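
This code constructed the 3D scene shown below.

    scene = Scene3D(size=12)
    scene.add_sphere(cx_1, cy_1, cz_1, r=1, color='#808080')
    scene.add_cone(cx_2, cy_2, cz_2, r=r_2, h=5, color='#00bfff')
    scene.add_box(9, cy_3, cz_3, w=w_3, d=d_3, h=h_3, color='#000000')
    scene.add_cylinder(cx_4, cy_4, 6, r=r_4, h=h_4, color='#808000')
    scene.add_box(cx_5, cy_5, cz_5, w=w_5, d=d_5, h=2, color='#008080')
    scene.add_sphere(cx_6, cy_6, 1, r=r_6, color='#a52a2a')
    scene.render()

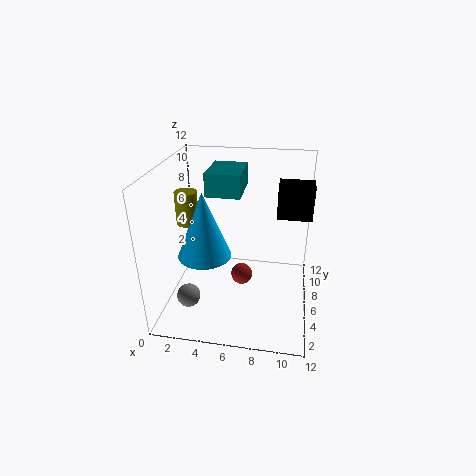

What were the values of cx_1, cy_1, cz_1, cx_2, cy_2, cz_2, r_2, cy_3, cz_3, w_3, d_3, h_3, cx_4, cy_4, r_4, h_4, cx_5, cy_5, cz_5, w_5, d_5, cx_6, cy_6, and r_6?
cx_1 = 2
cy_1 = 4
cz_1 = 1
cx_2 = 4
cy_2 = 3
cz_2 = 6
r_2 = 2
cy_3 = 8
cz_3 = 7
w_3 = 3
d_3 = 2
h_3 = 3
cx_4 = 1
cy_4 = 8
r_4 = 1
h_4 = 3
cx_5 = 3
cy_5 = 7
cz_5 = 9
w_5 = 3
d_5 = 4
cx_6 = 6
cy_6 = 8
r_6 = 1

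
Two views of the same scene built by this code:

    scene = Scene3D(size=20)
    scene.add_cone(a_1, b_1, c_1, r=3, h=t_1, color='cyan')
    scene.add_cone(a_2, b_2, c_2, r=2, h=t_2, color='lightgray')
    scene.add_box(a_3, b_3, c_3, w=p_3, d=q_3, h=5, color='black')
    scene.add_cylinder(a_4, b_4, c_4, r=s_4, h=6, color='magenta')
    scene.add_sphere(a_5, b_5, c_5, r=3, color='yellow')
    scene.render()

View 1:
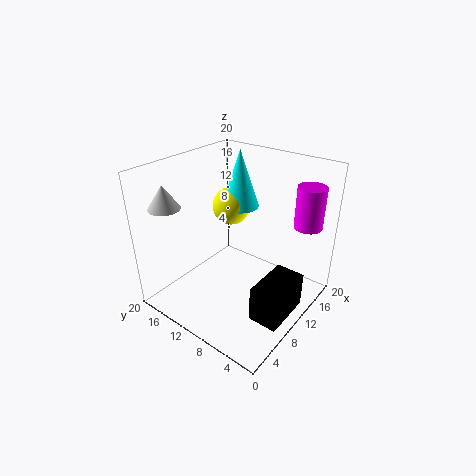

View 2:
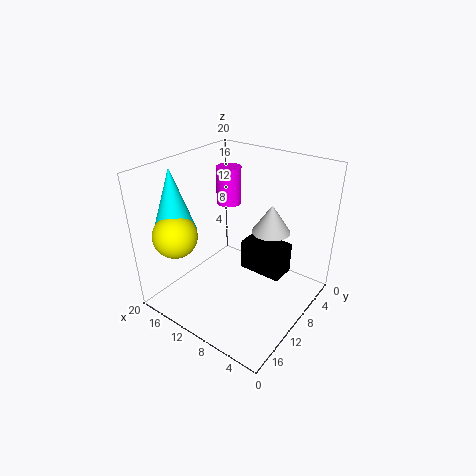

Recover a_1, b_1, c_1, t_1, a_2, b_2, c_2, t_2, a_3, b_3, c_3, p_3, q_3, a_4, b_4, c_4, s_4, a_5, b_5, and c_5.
a_1 = 17; b_1 = 15; c_1 = 11; t_1 = 9; a_2 = 2; b_2 = 15; c_2 = 16; t_2 = 3; a_3 = 6; b_3 = 1; c_3 = 1; p_3 = 7; q_3 = 4; a_4 = 17; b_4 = 3; c_4 = 11; s_4 = 2; a_5 = 16; b_5 = 16; c_5 = 11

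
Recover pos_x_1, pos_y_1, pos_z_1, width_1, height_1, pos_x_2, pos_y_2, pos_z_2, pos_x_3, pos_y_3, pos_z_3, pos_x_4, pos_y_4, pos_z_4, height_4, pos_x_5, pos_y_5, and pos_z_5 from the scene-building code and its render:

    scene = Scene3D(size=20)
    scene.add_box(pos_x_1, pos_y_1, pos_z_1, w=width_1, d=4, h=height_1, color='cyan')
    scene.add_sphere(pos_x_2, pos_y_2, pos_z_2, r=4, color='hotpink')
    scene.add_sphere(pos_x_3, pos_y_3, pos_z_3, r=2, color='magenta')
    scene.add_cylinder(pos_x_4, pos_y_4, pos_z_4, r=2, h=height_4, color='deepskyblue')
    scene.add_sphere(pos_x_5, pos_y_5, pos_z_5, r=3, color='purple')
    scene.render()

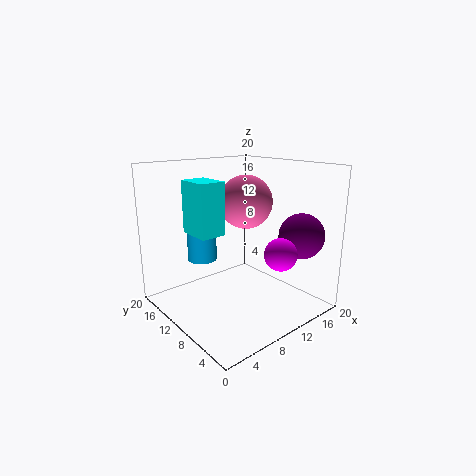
pos_x_1 = 1; pos_y_1 = 5; pos_z_1 = 13; width_1 = 3; height_1 = 6; pos_x_2 = 14; pos_y_2 = 13; pos_z_2 = 14; pos_x_3 = 10; pos_y_3 = 2; pos_z_3 = 10; pos_x_4 = 6; pos_y_4 = 13; pos_z_4 = 7; height_4 = 9; pos_x_5 = 15; pos_y_5 = 3; pos_z_5 = 11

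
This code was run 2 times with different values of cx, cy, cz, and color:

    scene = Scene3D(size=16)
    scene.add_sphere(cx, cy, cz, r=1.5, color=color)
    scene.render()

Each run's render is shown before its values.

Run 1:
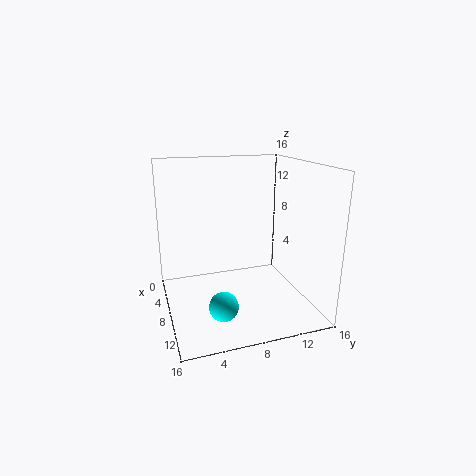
cx = 12.5
cy = 5
cz = 2.5
color = 'cyan'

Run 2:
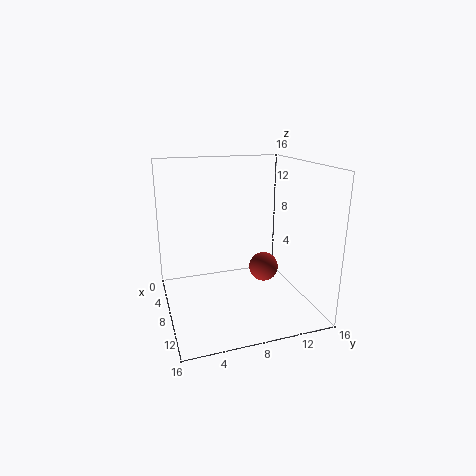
cx = 11.25
cy = 9.75
cz = 5.75
color = 'brown'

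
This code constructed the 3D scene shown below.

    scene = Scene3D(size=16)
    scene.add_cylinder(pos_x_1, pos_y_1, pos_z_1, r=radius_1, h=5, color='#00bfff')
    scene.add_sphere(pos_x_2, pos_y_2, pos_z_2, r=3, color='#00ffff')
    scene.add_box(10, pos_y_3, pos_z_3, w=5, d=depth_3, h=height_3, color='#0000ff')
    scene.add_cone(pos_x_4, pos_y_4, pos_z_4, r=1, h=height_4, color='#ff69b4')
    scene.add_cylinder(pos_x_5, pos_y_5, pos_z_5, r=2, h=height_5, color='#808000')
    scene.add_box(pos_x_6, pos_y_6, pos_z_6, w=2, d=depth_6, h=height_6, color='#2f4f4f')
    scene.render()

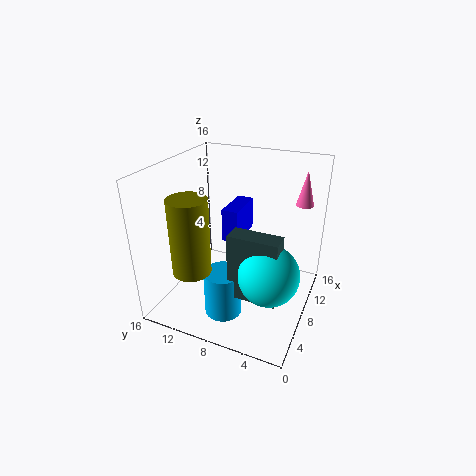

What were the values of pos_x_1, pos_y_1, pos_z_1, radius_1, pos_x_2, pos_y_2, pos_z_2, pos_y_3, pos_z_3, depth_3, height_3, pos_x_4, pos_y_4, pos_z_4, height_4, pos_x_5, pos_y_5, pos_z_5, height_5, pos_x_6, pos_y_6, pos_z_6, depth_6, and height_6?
pos_x_1 = 4, pos_y_1 = 8, pos_z_1 = 1, radius_1 = 2, pos_x_2 = 4, pos_y_2 = 3, pos_z_2 = 7, pos_y_3 = 9, pos_z_3 = 6, depth_3 = 2, height_3 = 4, pos_x_4 = 13, pos_y_4 = 2, pos_z_4 = 11, height_4 = 4, pos_x_5 = 3, pos_y_5 = 11, pos_z_5 = 6, height_5 = 8, pos_x_6 = 3, pos_y_6 = 2, pos_z_6 = 4, depth_6 = 5, height_6 = 7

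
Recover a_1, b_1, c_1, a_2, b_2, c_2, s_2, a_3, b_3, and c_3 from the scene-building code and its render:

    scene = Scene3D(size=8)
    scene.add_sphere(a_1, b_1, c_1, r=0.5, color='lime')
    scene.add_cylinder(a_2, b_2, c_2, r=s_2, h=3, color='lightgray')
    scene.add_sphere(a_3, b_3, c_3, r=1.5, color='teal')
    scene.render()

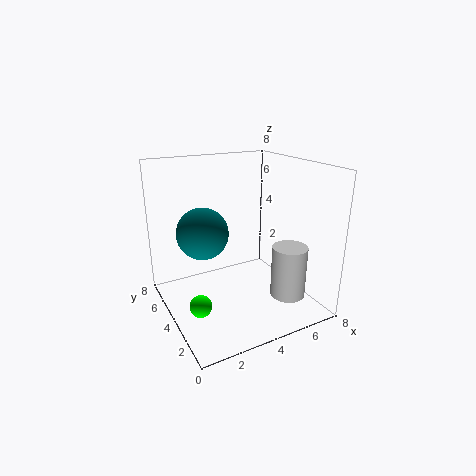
a_1 = 0.5, b_1 = 1, c_1 = 2.5, a_2 = 6.5, b_2 = 2.5, c_2 = 0.5, s_2 = 1, a_3 = 2.5, b_3 = 5.5, c_3 = 4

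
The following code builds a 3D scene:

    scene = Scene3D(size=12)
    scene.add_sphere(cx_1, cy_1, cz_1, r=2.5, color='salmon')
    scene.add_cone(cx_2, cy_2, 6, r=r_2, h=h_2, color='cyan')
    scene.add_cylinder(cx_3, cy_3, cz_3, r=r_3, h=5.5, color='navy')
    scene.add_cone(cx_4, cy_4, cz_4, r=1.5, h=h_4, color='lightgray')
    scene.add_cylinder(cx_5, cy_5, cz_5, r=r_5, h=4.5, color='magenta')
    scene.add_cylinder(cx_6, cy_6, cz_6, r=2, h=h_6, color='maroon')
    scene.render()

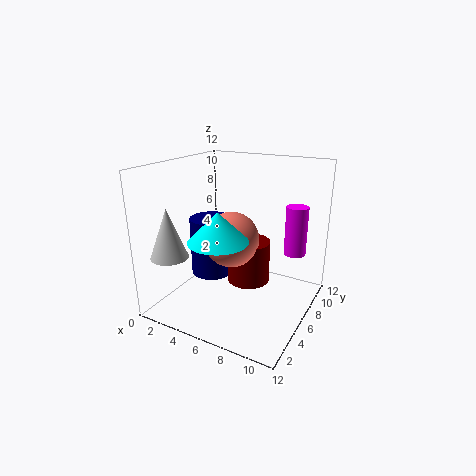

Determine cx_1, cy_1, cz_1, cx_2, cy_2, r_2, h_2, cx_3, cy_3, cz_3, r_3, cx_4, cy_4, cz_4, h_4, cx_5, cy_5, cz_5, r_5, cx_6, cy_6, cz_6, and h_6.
cx_1 = 4.5
cy_1 = 7.5
cz_1 = 5
cx_2 = 5
cy_2 = 4.5
r_2 = 2.5
h_2 = 2.5
cx_3 = 2
cy_3 = 8
cz_3 = 1
r_3 = 2
cx_4 = 2
cy_4 = 2
cz_4 = 5
h_4 = 4
cx_5 = 9.5
cy_5 = 10.5
cz_5 = 3.5
r_5 = 1
cx_6 = 5.5
cy_6 = 9
cz_6 = 0.5
h_6 = 4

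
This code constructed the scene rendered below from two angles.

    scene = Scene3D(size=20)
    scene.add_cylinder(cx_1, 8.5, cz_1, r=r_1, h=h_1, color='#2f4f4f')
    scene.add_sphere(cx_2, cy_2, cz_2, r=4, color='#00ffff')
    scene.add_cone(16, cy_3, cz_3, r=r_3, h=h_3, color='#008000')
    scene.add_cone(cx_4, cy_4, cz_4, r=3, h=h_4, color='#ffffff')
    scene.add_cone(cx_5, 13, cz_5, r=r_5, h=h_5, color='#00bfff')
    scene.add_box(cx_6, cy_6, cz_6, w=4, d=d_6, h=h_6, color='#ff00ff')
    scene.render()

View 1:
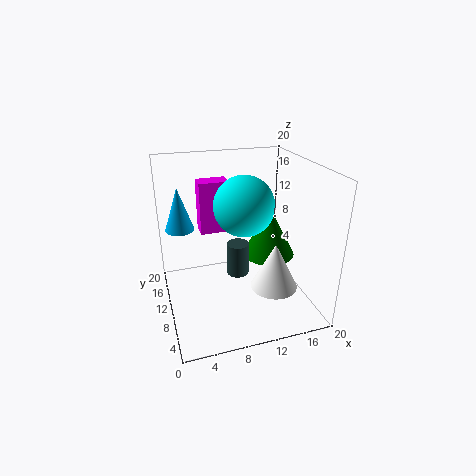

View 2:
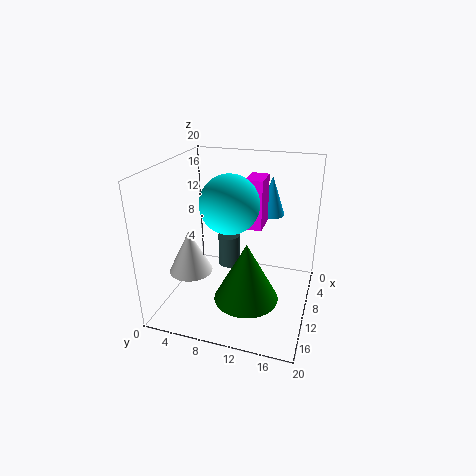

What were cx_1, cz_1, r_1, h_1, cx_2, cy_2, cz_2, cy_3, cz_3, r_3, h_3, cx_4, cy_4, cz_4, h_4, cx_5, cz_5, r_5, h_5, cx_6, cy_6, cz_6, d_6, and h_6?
cx_1 = 9.5
cz_1 = 5.5
r_1 = 1.5
h_1 = 4.5
cx_2 = 10.5
cy_2 = 9
cz_2 = 15
cy_3 = 13
cz_3 = 5
r_3 = 4
h_3 = 7.5
cx_4 = 13
cy_4 = 4
cz_4 = 5.5
h_4 = 6
cx_5 = 2.5
cz_5 = 11
r_5 = 2
h_5 = 6
cx_6 = 5
cy_6 = 10.5
cz_6 = 11
d_6 = 2.5
h_6 = 7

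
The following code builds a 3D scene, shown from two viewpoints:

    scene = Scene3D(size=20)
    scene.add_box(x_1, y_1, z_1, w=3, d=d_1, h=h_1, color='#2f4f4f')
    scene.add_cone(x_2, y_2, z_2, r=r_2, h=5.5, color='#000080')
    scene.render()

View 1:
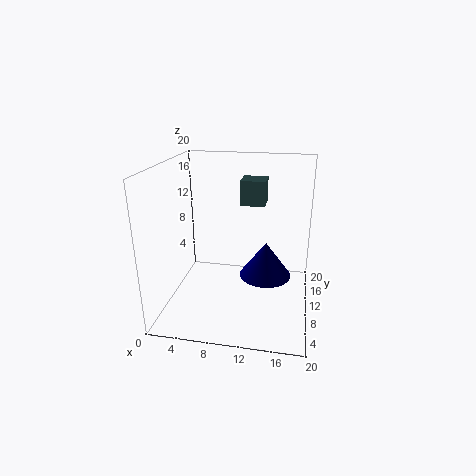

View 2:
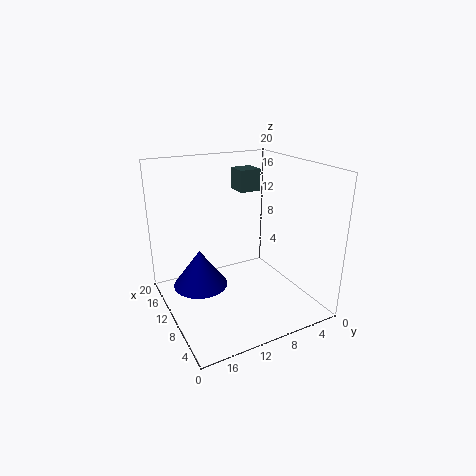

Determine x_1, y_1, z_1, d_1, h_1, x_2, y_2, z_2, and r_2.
x_1 = 11, y_1 = 6, z_1 = 16, d_1 = 3, h_1 = 3, x_2 = 13.5, y_2 = 14.5, z_2 = 2, r_2 = 4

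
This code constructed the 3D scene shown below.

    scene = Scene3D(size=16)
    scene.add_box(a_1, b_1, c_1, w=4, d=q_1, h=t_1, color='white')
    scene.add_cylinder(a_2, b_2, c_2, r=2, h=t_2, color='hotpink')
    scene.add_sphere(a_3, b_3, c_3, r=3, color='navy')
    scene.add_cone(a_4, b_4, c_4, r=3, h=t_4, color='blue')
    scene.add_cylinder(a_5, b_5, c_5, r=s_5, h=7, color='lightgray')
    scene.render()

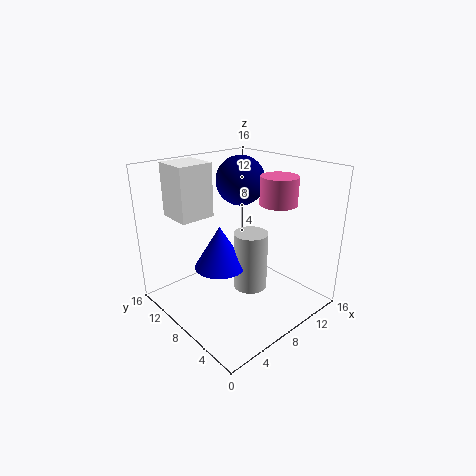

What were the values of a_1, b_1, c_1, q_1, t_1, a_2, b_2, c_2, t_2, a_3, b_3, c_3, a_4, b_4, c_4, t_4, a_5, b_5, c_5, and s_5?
a_1 = 3; b_1 = 11; c_1 = 10; q_1 = 4; t_1 = 6; a_2 = 11; b_2 = 5; c_2 = 12; t_2 = 3; a_3 = 12; b_3 = 12; c_3 = 13; a_4 = 7; b_4 = 10; c_4 = 4; t_4 = 5; a_5 = 10; b_5 = 8; c_5 = 1; s_5 = 2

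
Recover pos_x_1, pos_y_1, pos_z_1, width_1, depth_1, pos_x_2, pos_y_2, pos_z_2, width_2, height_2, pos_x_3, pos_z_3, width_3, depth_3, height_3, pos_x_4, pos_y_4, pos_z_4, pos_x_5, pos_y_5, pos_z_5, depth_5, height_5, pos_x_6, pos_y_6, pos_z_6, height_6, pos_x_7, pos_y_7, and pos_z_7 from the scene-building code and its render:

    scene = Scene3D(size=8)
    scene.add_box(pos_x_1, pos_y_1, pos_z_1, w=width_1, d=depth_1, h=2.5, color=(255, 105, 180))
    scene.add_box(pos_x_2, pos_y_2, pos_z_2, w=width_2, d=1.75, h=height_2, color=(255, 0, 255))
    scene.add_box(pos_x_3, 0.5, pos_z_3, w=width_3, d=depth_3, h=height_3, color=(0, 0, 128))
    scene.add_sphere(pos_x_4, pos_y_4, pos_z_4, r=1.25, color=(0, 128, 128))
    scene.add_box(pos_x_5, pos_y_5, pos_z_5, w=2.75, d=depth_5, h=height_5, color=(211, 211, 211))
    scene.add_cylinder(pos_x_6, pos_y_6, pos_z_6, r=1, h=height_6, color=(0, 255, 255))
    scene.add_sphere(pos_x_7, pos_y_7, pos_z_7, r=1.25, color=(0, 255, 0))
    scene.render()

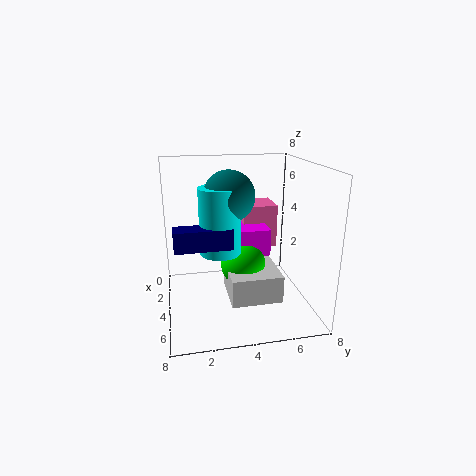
pos_x_1 = 1.25, pos_y_1 = 4.5, pos_z_1 = 3, width_1 = 2, depth_1 = 2, pos_x_2 = 2.25, pos_y_2 = 4, pos_z_2 = 3, width_2 = 2.25, height_2 = 1.5, pos_x_3 = 5.75, pos_z_3 = 4.5, width_3 = 1, depth_3 = 2.75, height_3 = 1, pos_x_4 = 5.5, pos_y_4 = 3.25, pos_z_4 = 6.75, pos_x_5 = 3.5, pos_y_5 = 3.25, pos_z_5 = 1, depth_5 = 2.75, height_5 = 1.5, pos_x_6 = 5.75, pos_y_6 = 2.75, pos_z_6 = 4, height_6 = 3.25, pos_x_7 = 4.25, pos_y_7 = 4.25, pos_z_7 = 2.5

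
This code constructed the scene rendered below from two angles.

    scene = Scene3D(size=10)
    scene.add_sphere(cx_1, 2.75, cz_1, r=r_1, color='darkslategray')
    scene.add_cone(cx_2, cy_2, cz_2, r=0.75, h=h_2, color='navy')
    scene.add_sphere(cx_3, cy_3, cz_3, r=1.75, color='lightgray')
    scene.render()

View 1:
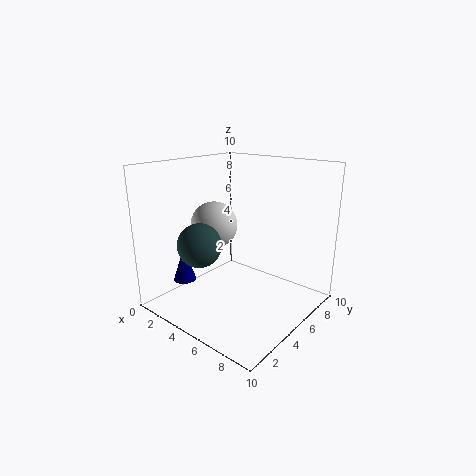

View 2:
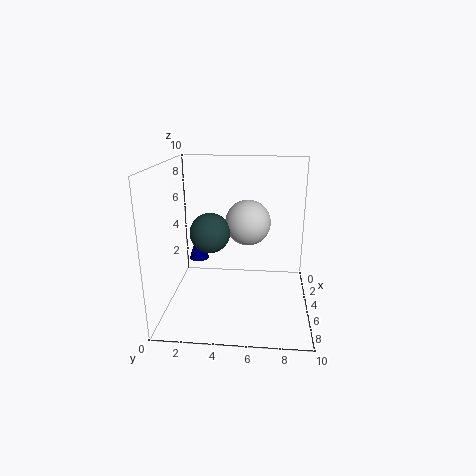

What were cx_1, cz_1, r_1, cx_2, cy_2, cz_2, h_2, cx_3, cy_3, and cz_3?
cx_1 = 3.5
cz_1 = 4.75
r_1 = 1.5
cx_2 = 3
cy_2 = 1.75
cz_2 = 2.5
h_2 = 2.25
cx_3 = 2.25
cy_3 = 5.5
cz_3 = 5.25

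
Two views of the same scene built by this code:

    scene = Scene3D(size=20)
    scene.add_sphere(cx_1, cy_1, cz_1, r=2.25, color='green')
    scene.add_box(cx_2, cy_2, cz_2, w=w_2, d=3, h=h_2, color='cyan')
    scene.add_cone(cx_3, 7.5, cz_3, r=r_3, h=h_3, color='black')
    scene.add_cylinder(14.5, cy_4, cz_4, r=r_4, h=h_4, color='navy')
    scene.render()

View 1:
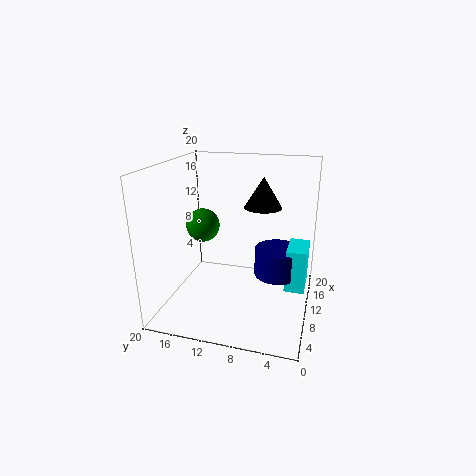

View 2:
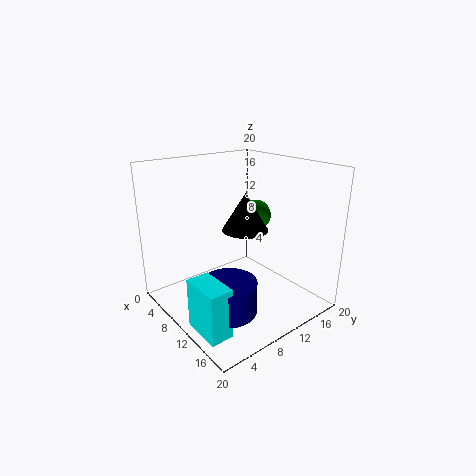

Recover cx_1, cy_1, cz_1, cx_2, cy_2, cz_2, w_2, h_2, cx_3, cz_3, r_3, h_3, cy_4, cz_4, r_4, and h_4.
cx_1 = 8.5, cy_1 = 14.5, cz_1 = 12, cx_2 = 12, cy_2 = 0.5, cz_2 = 1.25, w_2 = 5.25, h_2 = 6.5, cx_3 = 14.5, cz_3 = 13.25, r_3 = 2.75, h_3 = 4.5, cy_4 = 5, cz_4 = 2.75, r_4 = 3.5, h_4 = 4.25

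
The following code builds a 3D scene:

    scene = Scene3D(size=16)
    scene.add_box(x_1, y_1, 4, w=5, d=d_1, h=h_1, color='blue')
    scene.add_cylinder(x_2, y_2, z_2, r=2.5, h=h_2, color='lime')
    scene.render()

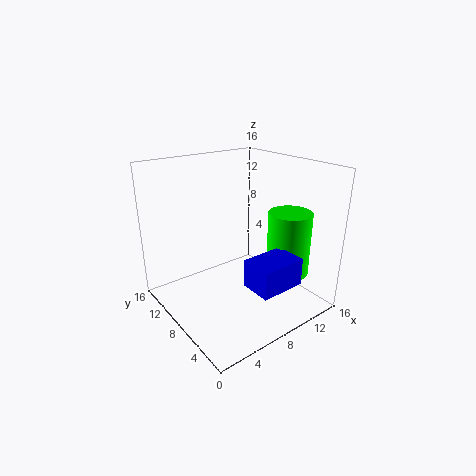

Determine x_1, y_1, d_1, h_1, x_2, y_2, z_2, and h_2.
x_1 = 6.5, y_1 = 1.5, d_1 = 3.5, h_1 = 3, x_2 = 13.5, y_2 = 5.5, z_2 = 3, h_2 = 7.5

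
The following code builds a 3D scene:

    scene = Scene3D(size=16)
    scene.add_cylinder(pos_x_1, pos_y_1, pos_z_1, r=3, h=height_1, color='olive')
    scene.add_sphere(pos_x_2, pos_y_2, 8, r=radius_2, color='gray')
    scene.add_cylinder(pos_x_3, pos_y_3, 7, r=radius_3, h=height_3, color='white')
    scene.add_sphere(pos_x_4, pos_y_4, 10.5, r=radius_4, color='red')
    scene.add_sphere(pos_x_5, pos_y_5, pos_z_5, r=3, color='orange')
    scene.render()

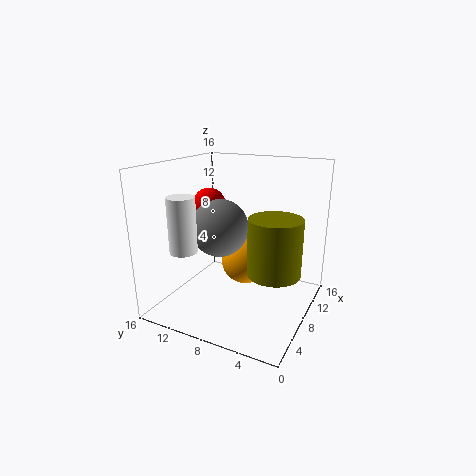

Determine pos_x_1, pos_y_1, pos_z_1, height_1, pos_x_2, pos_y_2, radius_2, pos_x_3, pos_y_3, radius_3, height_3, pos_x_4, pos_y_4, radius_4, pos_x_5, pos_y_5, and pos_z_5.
pos_x_1 = 9; pos_y_1 = 4; pos_z_1 = 4; height_1 = 6.5; pos_x_2 = 10; pos_y_2 = 11.5; radius_2 = 3.5; pos_x_3 = 4; pos_y_3 = 12.5; radius_3 = 1.5; height_3 = 6; pos_x_4 = 11; pos_y_4 = 13.5; radius_4 = 2; pos_x_5 = 12; pos_y_5 = 9; pos_z_5 = 3.5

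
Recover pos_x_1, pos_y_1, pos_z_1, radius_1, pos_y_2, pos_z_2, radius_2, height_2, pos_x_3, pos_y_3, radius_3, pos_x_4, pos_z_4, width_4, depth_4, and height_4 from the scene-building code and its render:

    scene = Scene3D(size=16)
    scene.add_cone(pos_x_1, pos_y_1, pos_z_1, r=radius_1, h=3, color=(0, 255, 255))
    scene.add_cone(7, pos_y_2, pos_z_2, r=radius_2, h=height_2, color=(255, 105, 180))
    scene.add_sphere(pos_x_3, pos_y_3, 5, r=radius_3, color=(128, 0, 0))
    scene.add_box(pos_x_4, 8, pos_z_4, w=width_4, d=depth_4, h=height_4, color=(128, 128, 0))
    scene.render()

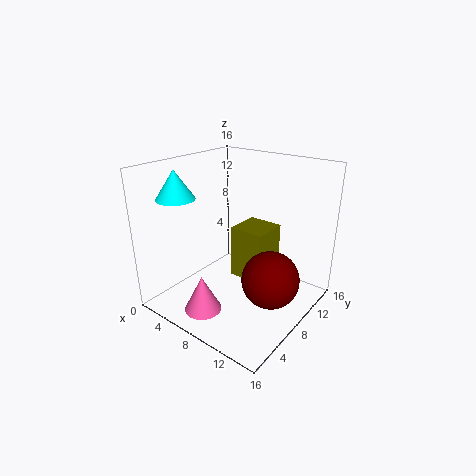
pos_x_1 = 4, pos_y_1 = 3, pos_z_1 = 13, radius_1 = 2, pos_y_2 = 3, pos_z_2 = 1, radius_2 = 2, height_2 = 4, pos_x_3 = 13, pos_y_3 = 7, radius_3 = 3, pos_x_4 = 7, pos_z_4 = 3, width_4 = 4, depth_4 = 4, height_4 = 6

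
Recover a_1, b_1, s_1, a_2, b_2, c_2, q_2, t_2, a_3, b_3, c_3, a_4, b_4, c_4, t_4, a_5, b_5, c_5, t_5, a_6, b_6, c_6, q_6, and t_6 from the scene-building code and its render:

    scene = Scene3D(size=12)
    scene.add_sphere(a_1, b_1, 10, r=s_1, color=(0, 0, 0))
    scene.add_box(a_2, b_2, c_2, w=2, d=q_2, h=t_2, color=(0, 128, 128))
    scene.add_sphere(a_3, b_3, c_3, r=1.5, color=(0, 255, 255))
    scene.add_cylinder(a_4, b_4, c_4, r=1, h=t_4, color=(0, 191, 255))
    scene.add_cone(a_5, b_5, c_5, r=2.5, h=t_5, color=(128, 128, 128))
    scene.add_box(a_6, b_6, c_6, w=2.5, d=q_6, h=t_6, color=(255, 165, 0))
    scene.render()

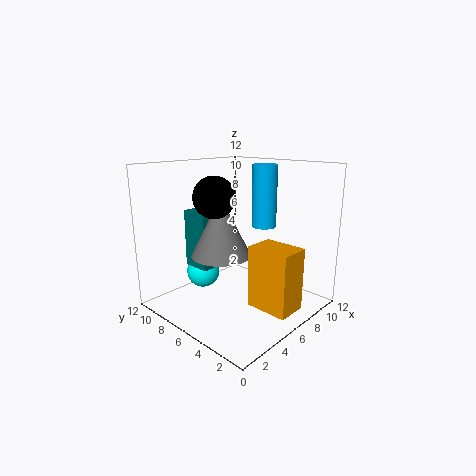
a_1 = 2.5
b_1 = 5
s_1 = 1.5
a_2 = 4
b_2 = 8
c_2 = 3
q_2 = 2.5
t_2 = 5
a_3 = 5.5
b_3 = 10
c_3 = 2
a_4 = 7.5
b_4 = 4.5
c_4 = 7
t_4 = 5
a_5 = 5
b_5 = 7
c_5 = 4.5
t_5 = 5
a_6 = 5
b_6 = 0.5
c_6 = 1
q_6 = 3.5
t_6 = 5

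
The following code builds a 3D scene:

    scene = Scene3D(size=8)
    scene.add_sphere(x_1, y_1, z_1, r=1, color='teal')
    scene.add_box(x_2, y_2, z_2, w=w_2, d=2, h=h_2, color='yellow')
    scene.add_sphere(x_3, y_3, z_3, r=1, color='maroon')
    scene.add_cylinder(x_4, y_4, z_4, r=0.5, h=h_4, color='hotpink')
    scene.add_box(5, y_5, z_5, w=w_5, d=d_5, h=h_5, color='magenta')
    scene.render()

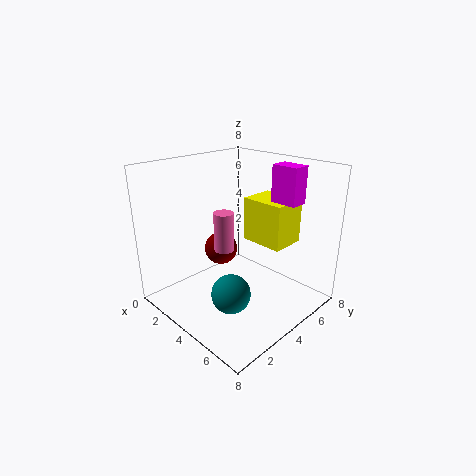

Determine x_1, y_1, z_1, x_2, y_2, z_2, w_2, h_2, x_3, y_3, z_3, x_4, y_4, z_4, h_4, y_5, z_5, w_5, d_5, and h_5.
x_1 = 5.5, y_1 = 2, z_1 = 2, x_2 = 3.5, y_2 = 5, z_2 = 3.5, w_2 = 2.5, h_2 = 2.5, x_3 = 2, y_3 = 4.5, z_3 = 2.5, x_4 = 4.5, y_4 = 2.5, z_4 = 4, h_4 = 2, y_5 = 5.5, z_5 = 6, w_5 = 1.5, d_5 = 1, h_5 = 2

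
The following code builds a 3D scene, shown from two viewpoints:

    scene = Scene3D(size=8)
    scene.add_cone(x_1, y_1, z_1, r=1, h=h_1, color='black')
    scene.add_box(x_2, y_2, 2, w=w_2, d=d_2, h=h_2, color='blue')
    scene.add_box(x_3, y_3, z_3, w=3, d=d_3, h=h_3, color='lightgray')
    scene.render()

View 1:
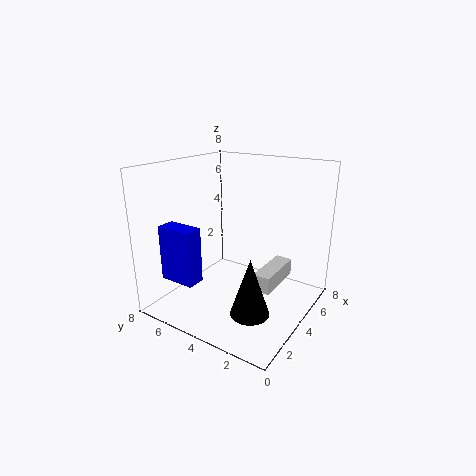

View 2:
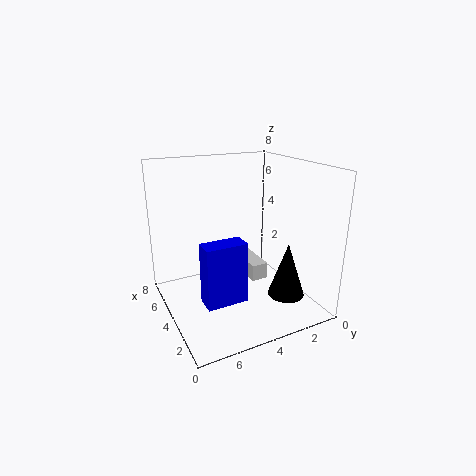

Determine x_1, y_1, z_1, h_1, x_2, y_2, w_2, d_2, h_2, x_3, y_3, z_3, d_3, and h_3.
x_1 = 2; y_1 = 2; z_1 = 1; h_1 = 3; x_2 = 1; y_2 = 5; w_2 = 1; d_2 = 2; h_2 = 3; x_3 = 4; y_3 = 2; z_3 = 1; d_3 = 1; h_3 = 1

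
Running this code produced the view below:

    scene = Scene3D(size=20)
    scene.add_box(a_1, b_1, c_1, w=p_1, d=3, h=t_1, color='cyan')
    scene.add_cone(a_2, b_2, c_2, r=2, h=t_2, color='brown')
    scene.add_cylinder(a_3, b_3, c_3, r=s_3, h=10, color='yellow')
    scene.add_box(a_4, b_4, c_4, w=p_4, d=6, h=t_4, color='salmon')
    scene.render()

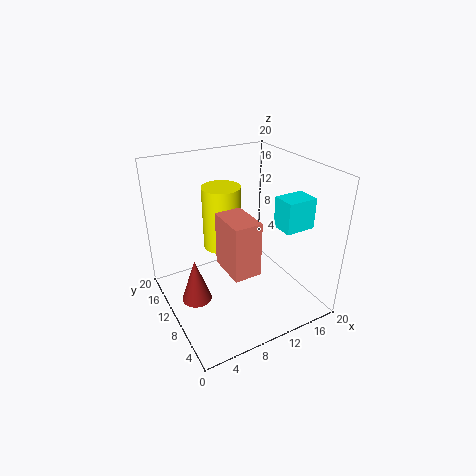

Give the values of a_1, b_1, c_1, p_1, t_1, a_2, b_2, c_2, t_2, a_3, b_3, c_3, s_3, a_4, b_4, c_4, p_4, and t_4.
a_1 = 13; b_1 = 3; c_1 = 13; p_1 = 4; t_1 = 4; a_2 = 3; b_2 = 9; c_2 = 3; t_2 = 6; a_3 = 11; b_3 = 17; c_3 = 5; s_3 = 3; a_4 = 8; b_4 = 7; c_4 = 5; p_4 = 4; t_4 = 8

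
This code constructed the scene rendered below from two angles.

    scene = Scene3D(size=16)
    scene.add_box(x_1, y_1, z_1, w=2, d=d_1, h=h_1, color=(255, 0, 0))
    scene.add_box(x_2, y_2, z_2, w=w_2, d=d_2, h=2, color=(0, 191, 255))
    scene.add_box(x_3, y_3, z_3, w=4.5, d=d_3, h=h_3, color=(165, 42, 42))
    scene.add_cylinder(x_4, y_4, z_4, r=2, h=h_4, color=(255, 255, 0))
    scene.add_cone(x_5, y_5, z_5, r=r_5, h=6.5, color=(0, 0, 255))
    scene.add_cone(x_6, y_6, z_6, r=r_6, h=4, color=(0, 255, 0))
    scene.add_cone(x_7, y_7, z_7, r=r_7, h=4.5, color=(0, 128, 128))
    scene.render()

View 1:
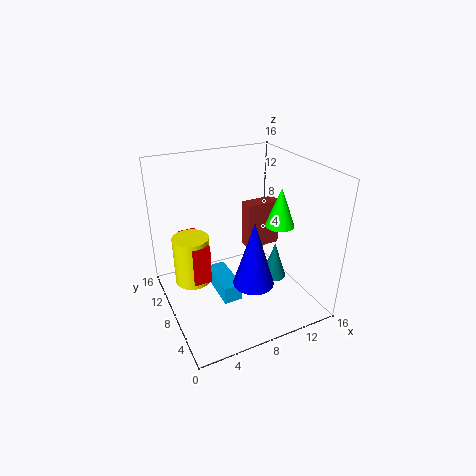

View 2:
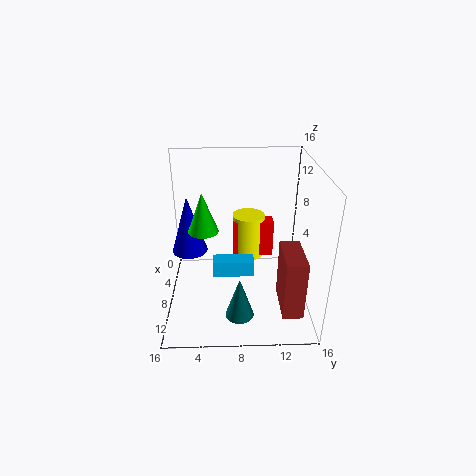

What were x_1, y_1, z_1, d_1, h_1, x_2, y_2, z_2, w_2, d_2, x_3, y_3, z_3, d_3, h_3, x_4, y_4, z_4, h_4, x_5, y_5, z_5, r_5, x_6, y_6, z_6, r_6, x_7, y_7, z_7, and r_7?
x_1 = 2.5, y_1 = 7.5, z_1 = 3.5, d_1 = 5, h_1 = 4.5, x_2 = 5, y_2 = 5, z_2 = 2, w_2 = 2, d_2 = 5, x_3 = 11.5, y_3 = 12, z_3 = 3.5, d_3 = 2, h_3 = 6, x_4 = 3, y_4 = 9.5, z_4 = 3, h_4 = 5.5, x_5 = 7, y_5 = 2.5, z_5 = 6, r_5 = 2, x_6 = 11, y_6 = 4.5, z_6 = 10.5, r_6 = 1.5, x_7 = 13, y_7 = 8, z_7 = 1.5, r_7 = 1.5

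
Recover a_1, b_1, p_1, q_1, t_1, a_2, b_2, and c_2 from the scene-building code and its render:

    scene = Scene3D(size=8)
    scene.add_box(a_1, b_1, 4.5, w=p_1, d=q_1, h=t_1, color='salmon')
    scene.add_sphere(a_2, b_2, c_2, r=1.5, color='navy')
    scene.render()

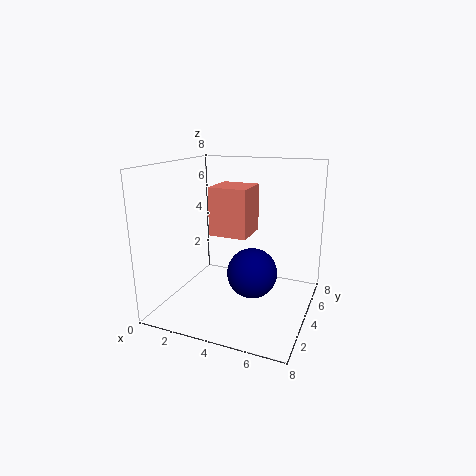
a_1 = 3, b_1 = 2.5, p_1 = 2, q_1 = 2, t_1 = 2.5, a_2 = 4.5, b_2 = 5, c_2 = 1.5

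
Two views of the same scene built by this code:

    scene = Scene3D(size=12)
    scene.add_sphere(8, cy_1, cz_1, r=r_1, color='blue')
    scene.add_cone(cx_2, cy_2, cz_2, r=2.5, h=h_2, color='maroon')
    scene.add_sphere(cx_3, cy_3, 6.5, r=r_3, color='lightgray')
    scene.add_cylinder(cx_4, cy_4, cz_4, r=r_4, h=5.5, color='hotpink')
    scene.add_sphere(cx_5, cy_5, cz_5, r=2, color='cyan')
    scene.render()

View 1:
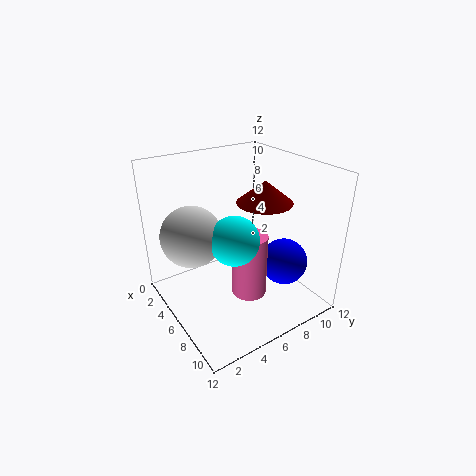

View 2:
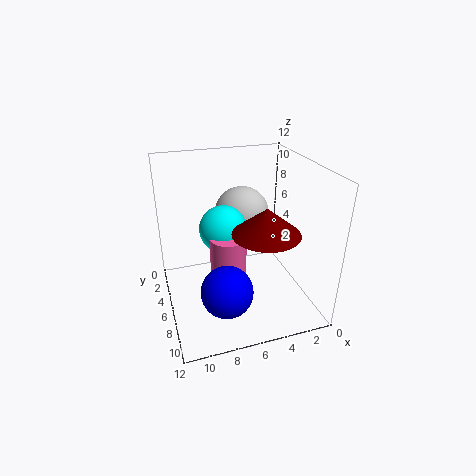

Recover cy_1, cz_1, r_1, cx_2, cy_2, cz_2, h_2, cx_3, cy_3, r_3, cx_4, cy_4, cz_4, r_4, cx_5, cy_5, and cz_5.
cy_1 = 9.5
cz_1 = 3.5
r_1 = 2
cx_2 = 5
cy_2 = 9.5
cz_2 = 8
h_2 = 2
cx_3 = 4.5
cy_3 = 2.5
r_3 = 2.5
cx_4 = 7
cy_4 = 6.5
cz_4 = 1
r_4 = 1.5
cx_5 = 7
cy_5 = 5
cz_5 = 6.5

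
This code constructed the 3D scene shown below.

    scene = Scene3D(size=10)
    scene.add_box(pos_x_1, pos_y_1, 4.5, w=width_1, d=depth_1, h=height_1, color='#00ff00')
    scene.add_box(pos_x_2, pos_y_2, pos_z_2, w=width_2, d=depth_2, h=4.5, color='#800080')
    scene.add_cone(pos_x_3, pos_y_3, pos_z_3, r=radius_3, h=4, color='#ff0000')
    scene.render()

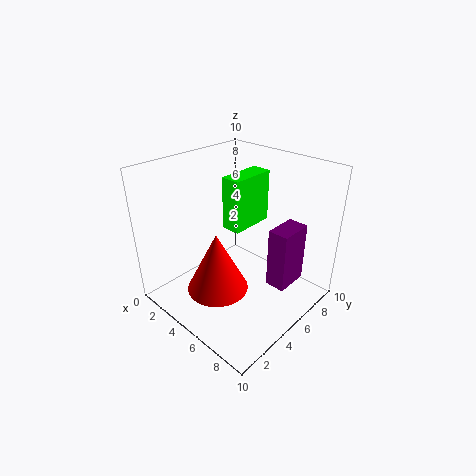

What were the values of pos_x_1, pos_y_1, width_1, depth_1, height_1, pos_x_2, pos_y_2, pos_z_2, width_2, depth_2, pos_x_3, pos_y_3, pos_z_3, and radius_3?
pos_x_1 = 2.5
pos_y_1 = 6
width_1 = 1.5
depth_1 = 3.5
height_1 = 4
pos_x_2 = 6.5
pos_y_2 = 6.5
pos_z_2 = 1
width_2 = 1.5
depth_2 = 2.5
pos_x_3 = 5.5
pos_y_3 = 2.5
pos_z_3 = 2.5
radius_3 = 2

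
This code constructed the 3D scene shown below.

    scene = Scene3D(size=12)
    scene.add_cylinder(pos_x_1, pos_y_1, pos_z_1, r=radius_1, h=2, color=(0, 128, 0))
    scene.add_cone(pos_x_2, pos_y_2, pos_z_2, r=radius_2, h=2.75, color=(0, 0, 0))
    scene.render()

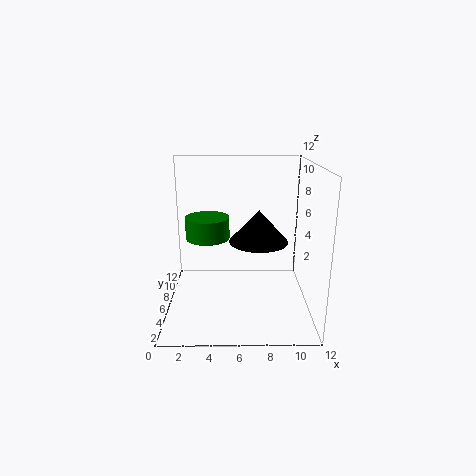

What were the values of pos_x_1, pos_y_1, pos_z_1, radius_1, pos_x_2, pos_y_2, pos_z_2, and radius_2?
pos_x_1 = 3.25, pos_y_1 = 8.75, pos_z_1 = 5, radius_1 = 2, pos_x_2 = 7.75, pos_y_2 = 6.5, pos_z_2 = 5.5, radius_2 = 2.5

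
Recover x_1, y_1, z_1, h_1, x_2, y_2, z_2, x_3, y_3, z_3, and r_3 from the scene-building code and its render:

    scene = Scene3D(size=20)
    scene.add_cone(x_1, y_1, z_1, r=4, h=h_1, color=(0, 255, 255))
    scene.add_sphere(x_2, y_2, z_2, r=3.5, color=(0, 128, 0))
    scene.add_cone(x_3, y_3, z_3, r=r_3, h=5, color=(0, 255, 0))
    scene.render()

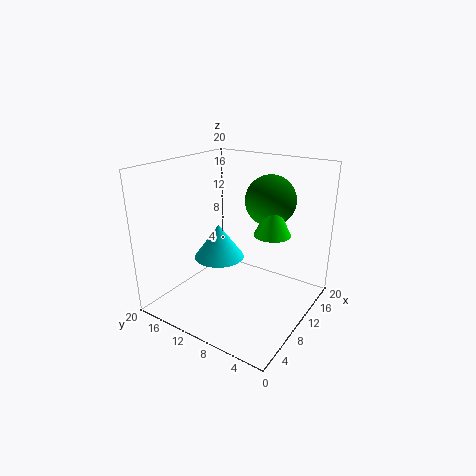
x_1 = 13.5, y_1 = 16, z_1 = 4, h_1 = 5.5, x_2 = 13.5, y_2 = 7, z_2 = 15, x_3 = 11.5, y_3 = 5.5, z_3 = 11, r_3 = 2.5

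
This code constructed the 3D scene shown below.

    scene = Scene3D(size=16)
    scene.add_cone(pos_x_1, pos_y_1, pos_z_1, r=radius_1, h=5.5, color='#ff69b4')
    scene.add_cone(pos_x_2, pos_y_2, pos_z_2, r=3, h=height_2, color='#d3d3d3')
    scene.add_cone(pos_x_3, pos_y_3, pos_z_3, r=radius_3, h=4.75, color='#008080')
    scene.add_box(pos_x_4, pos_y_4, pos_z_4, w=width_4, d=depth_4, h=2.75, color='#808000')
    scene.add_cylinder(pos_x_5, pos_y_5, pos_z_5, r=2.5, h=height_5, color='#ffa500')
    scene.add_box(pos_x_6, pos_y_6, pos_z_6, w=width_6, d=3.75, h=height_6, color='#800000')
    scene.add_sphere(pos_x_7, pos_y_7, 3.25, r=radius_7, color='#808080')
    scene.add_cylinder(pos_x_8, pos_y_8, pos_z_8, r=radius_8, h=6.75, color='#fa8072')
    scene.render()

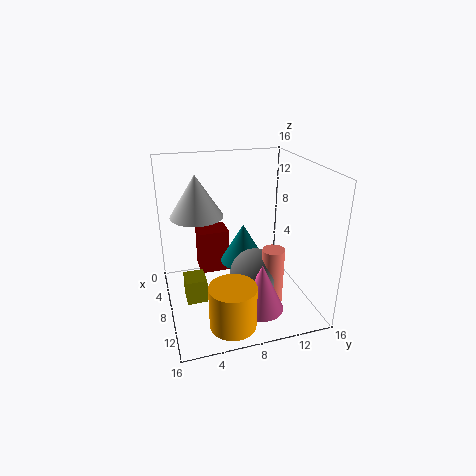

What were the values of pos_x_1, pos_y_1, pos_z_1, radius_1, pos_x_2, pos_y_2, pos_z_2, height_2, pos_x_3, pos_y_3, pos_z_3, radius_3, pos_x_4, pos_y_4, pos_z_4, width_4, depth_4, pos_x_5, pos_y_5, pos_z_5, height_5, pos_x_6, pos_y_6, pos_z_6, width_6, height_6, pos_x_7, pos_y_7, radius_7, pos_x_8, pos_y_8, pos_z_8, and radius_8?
pos_x_1 = 11.25; pos_y_1 = 9.75; pos_z_1 = 0.5; radius_1 = 2.5; pos_x_2 = 5.25; pos_y_2 = 4; pos_z_2 = 10; height_2 = 4.75; pos_x_3 = 5.25; pos_y_3 = 9.5; pos_z_3 = 3.5; radius_3 = 2.75; pos_x_4 = 7.25; pos_y_4 = 1.75; pos_z_4 = 1.5; width_4 = 2.5; depth_4 = 2.25; pos_x_5 = 12.75; pos_y_5 = 6; pos_z_5 = 0.25; height_5 = 4.75; pos_x_6 = 0.25; pos_y_6 = 4.5; pos_z_6 = 1.25; width_6 = 3.25; height_6 = 5.5; pos_x_7 = 8.5; pos_y_7 = 10; radius_7 = 3; pos_x_8 = 10; pos_y_8 = 11.5; pos_z_8 = 0.25; radius_8 = 1.25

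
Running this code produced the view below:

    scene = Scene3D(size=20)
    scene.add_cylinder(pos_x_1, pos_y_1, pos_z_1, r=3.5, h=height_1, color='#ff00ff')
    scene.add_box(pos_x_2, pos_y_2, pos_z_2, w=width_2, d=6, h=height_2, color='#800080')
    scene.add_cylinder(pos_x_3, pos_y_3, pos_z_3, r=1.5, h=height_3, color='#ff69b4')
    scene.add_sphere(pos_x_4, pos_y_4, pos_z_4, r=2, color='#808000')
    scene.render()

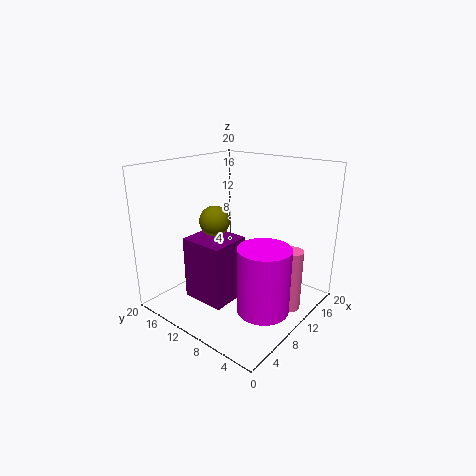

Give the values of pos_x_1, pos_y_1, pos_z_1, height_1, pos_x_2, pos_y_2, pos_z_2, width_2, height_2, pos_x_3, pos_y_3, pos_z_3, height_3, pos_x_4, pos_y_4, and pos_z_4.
pos_x_1 = 8.5
pos_y_1 = 4.5
pos_z_1 = 1.5
height_1 = 9
pos_x_2 = 3.5
pos_y_2 = 8
pos_z_2 = 2.5
width_2 = 5.5
height_2 = 8.5
pos_x_3 = 12
pos_y_3 = 2.5
pos_z_3 = 1
height_3 = 8.5
pos_x_4 = 7
pos_y_4 = 11.5
pos_z_4 = 13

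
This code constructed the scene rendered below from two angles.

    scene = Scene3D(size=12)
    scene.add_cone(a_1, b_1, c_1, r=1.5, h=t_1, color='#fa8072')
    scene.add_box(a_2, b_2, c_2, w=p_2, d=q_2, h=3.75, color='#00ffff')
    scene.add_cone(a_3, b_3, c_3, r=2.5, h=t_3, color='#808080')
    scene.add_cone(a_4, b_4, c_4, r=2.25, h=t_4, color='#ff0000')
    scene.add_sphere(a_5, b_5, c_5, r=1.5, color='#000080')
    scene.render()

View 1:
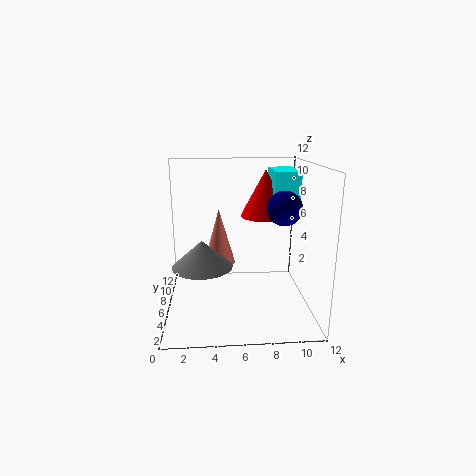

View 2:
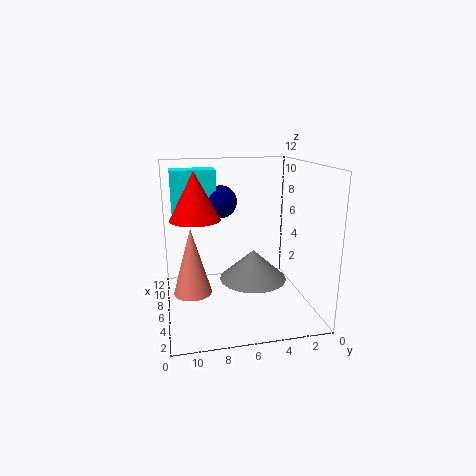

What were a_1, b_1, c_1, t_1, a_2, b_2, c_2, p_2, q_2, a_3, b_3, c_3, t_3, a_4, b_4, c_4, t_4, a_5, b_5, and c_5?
a_1 = 4.5, b_1 = 10, c_1 = 2.25, t_1 = 5.25, a_2 = 9.25, b_2 = 7.25, c_2 = 7.5, p_2 = 2.25, q_2 = 4, a_3 = 3, b_3 = 5.5, c_3 = 3.75, t_3 = 2.25, a_4 = 8.75, b_4 = 9.25, c_4 = 7, t_4 = 4.25, a_5 = 10, b_5 = 6.75, c_5 = 8.25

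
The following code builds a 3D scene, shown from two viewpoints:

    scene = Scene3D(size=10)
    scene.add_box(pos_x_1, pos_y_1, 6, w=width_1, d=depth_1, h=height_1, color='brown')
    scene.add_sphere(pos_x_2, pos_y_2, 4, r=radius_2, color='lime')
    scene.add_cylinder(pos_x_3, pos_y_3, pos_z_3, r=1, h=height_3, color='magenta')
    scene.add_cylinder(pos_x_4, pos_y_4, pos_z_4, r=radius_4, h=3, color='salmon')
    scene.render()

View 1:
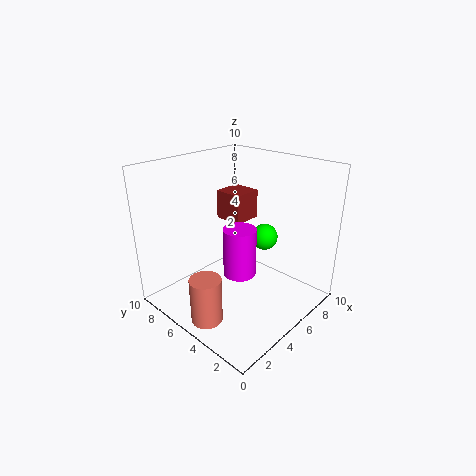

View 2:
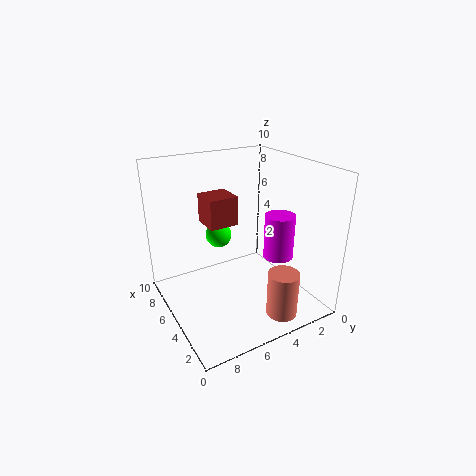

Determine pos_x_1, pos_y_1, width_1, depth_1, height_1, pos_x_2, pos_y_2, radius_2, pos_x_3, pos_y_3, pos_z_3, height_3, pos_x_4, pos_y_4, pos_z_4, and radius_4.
pos_x_1 = 5; pos_y_1 = 5; width_1 = 2; depth_1 = 2; height_1 = 2; pos_x_2 = 8; pos_y_2 = 5; radius_2 = 1; pos_x_3 = 3; pos_y_3 = 3; pos_z_3 = 4; height_3 = 3; pos_x_4 = 1; pos_y_4 = 4; pos_z_4 = 1; radius_4 = 1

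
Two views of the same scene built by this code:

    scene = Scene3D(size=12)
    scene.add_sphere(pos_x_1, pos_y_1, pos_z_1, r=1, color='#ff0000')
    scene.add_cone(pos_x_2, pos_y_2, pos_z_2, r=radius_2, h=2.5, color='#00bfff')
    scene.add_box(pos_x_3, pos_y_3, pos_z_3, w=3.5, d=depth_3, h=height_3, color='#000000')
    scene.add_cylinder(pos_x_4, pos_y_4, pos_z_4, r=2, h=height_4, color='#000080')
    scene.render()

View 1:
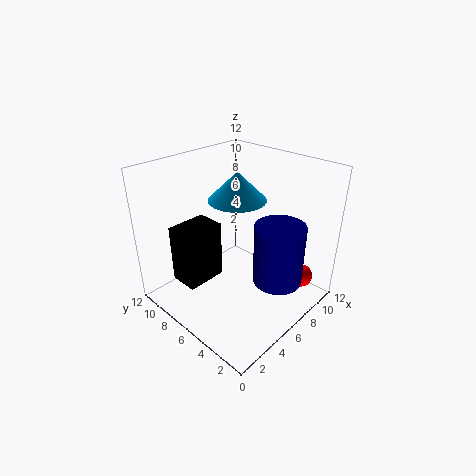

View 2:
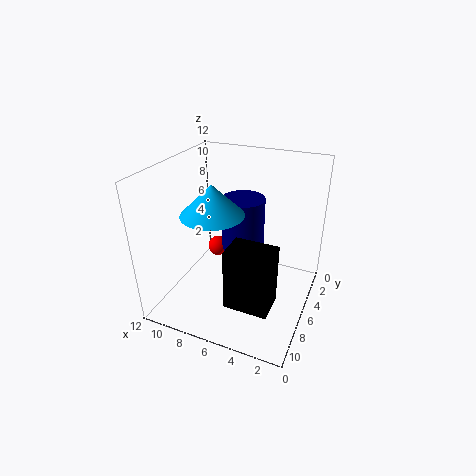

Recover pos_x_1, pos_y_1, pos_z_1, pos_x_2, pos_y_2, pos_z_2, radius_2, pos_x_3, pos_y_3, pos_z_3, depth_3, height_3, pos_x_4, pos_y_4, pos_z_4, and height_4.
pos_x_1 = 10; pos_y_1 = 2; pos_z_1 = 2; pos_x_2 = 7.5; pos_y_2 = 7.5; pos_z_2 = 8.5; radius_2 = 2.5; pos_x_3 = 2; pos_y_3 = 7.5; pos_z_3 = 2; depth_3 = 2.5; height_3 = 5; pos_x_4 = 7; pos_y_4 = 2.5; pos_z_4 = 3; height_4 = 5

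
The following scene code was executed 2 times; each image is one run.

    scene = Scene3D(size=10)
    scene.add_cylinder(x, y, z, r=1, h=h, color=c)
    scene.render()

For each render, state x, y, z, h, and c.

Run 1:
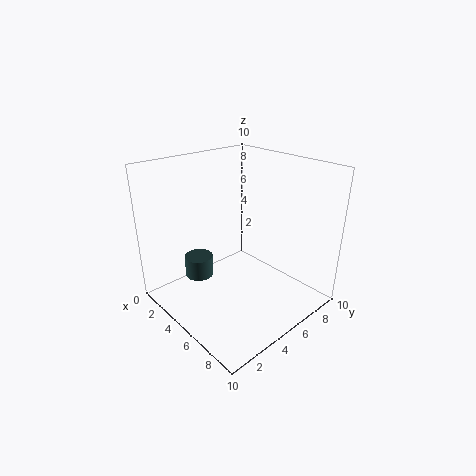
x = 3, y = 3, z = 2, h = 1.5, c = 'darkslategray'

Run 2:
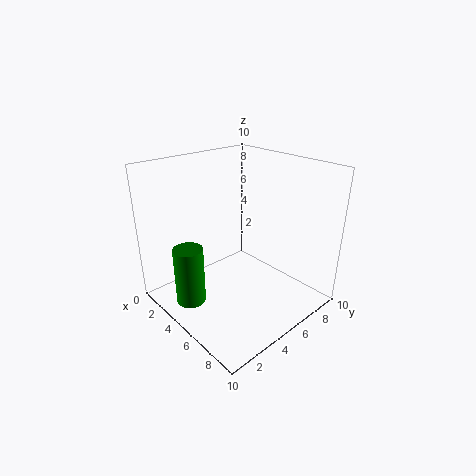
x = 4, y = 1.5, z = 1, h = 4, c = 'green'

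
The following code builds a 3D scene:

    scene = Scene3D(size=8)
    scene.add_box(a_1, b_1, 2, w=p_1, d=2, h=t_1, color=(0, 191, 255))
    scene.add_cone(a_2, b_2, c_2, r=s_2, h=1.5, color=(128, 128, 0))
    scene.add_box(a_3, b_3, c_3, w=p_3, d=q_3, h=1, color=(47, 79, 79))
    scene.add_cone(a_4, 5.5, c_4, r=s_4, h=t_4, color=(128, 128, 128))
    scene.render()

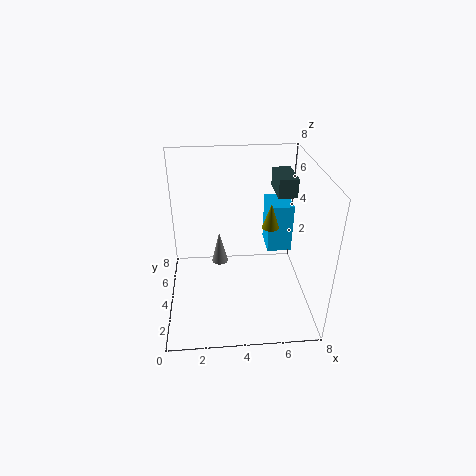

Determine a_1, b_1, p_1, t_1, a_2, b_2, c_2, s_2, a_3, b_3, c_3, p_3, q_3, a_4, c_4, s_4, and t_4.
a_1 = 6; b_1 = 5.5; p_1 = 1.5; t_1 = 3; a_2 = 6; b_2 = 5; c_2 = 4; s_2 = 0.5; a_3 = 6; b_3 = 3.5; c_3 = 6.5; p_3 = 1; q_3 = 2; a_4 = 3; c_4 = 1.5; s_4 = 0.5; t_4 = 2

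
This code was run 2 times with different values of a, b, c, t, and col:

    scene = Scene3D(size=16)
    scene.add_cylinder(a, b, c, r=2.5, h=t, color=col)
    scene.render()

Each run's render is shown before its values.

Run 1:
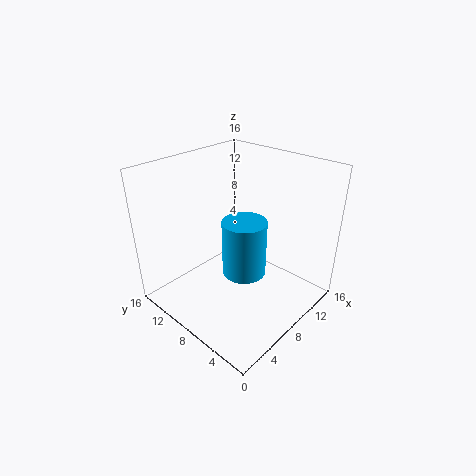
a = 8.5, b = 7.5, c = 3.5, t = 6.5, col = 'deepskyblue'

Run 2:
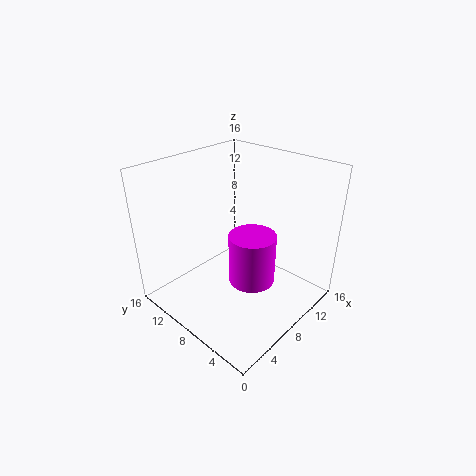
a = 7.5, b = 5.5, c = 4, t = 5.5, col = 'magenta'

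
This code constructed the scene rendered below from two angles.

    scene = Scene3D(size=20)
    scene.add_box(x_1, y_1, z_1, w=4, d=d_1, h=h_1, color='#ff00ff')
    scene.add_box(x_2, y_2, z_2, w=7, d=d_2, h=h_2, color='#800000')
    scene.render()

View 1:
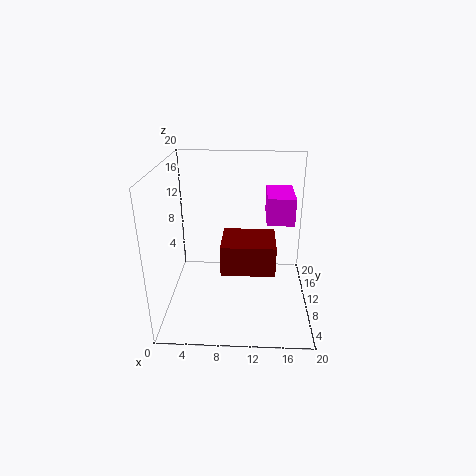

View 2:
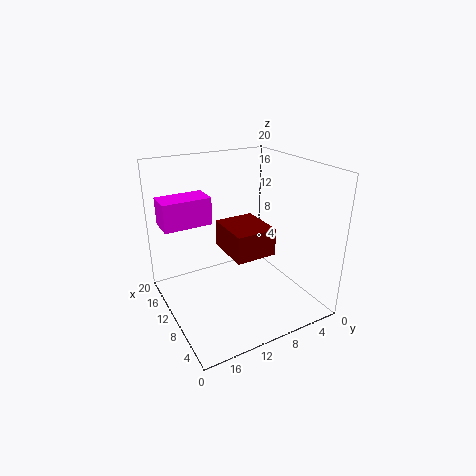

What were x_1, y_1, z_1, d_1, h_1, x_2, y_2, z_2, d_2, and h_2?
x_1 = 14
y_1 = 12
z_1 = 11
d_1 = 7
h_1 = 4
x_2 = 8
y_2 = 5
z_2 = 7
d_2 = 6
h_2 = 4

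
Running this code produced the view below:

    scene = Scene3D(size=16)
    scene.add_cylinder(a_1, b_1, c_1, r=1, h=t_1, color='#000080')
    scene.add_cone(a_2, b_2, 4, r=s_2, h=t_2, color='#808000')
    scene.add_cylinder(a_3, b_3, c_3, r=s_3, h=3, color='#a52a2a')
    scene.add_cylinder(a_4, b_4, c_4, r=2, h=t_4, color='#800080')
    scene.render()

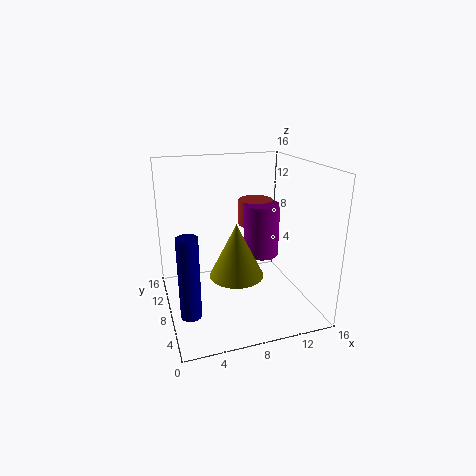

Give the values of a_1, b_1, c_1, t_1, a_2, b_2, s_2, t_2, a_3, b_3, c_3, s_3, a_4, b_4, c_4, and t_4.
a_1 = 1.5, b_1 = 2.5, c_1 = 3, t_1 = 8, a_2 = 7.5, b_2 = 7, s_2 = 3, t_2 = 6, a_3 = 11, b_3 = 10.5, c_3 = 8.5, s_3 = 2, a_4 = 11, b_4 = 8.5, c_4 = 5.5, t_4 = 6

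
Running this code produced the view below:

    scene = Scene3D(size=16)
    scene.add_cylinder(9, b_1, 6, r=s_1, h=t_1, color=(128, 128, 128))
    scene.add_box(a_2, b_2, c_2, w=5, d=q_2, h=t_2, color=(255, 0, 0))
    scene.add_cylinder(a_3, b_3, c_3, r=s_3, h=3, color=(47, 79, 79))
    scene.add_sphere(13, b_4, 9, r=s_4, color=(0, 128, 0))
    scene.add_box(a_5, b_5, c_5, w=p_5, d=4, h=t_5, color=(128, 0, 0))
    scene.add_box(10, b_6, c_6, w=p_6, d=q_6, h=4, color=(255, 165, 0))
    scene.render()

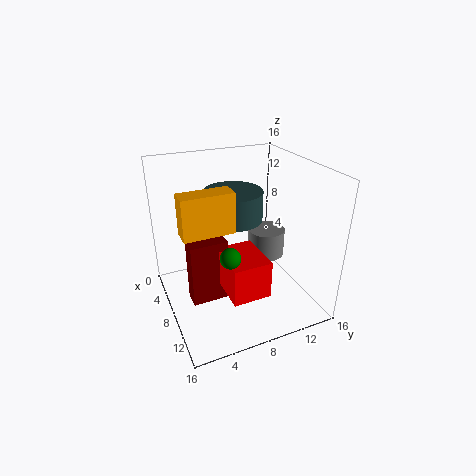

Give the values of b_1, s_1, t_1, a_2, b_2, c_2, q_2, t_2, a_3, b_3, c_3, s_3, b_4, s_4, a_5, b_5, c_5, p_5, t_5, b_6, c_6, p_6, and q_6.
b_1 = 11, s_1 = 2, t_1 = 3, a_2 = 9, b_2 = 5, c_2 = 4, q_2 = 4, t_2 = 4, a_3 = 9, b_3 = 7, c_3 = 11, s_3 = 3, b_4 = 5, s_4 = 1, a_5 = 8, b_5 = 2, c_5 = 2, p_5 = 2, t_5 = 7, b_6 = 1, c_6 = 11, p_6 = 2, q_6 = 5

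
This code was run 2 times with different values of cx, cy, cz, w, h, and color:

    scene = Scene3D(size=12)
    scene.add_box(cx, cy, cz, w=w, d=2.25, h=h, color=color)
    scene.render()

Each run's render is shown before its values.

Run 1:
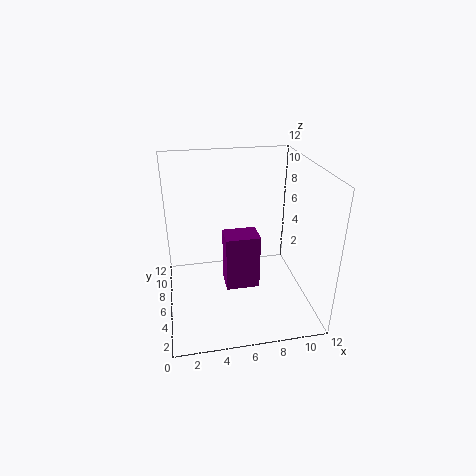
cx = 5; cy = 6; cz = 0.75; w = 3; h = 5; color = 'purple'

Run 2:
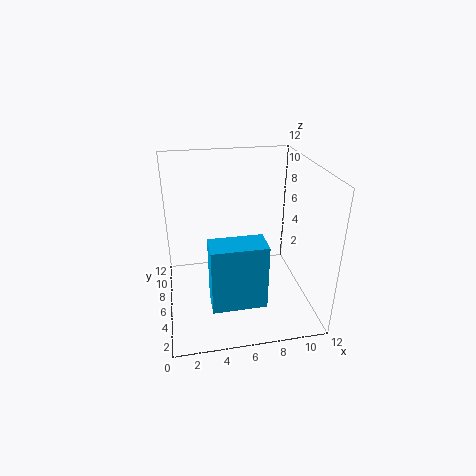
cx = 3.25; cy = 1.75; cz = 2; w = 4.25; h = 5.25; color = 'deepskyblue'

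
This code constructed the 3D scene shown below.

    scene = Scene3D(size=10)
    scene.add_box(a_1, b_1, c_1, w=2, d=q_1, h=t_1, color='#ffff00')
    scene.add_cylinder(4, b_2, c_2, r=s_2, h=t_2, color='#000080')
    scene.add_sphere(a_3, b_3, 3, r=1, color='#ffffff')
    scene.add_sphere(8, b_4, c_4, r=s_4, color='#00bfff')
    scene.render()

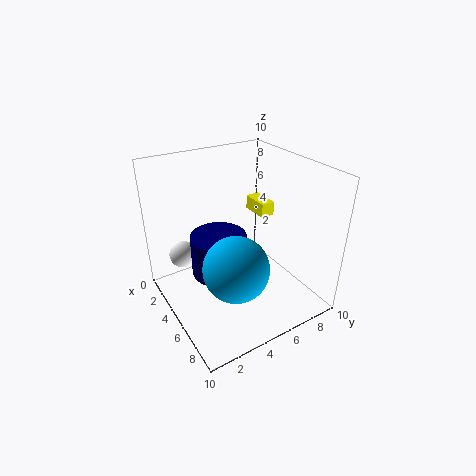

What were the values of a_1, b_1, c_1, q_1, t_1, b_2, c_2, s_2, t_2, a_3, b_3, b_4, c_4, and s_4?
a_1 = 3; b_1 = 7; c_1 = 6; q_1 = 1; t_1 = 1; b_2 = 4; c_2 = 2; s_2 = 2; t_2 = 3; a_3 = 2; b_3 = 2; b_4 = 3; c_4 = 5; s_4 = 2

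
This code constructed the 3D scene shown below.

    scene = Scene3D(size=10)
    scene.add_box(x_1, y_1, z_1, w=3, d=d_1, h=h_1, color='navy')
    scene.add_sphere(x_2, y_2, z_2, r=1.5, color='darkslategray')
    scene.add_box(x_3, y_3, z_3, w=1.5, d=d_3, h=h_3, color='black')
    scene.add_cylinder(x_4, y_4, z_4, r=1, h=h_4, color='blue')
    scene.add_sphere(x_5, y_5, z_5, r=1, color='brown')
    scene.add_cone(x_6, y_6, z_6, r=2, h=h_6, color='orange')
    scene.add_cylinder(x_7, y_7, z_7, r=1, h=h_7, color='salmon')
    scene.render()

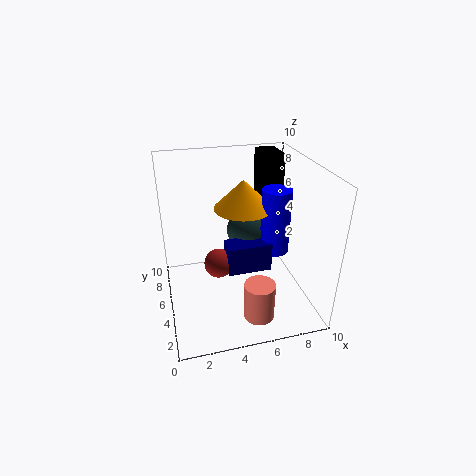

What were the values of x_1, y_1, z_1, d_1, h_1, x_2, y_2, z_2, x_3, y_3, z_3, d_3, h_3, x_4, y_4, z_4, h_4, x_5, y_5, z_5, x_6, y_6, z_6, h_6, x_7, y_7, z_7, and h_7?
x_1 = 4, y_1 = 3.5, z_1 = 3, d_1 = 1.5, h_1 = 2, x_2 = 6, y_2 = 6, z_2 = 5, x_3 = 7.5, y_3 = 7, z_3 = 5.5, d_3 = 2.5, h_3 = 4.5, x_4 = 7.5, y_4 = 4.5, z_4 = 4, h_4 = 4.5, x_5 = 3.5, y_5 = 4.5, z_5 = 3.5, x_6 = 5.5, y_6 = 5.5, z_6 = 7, h_6 = 2, x_7 = 5.5, y_7 = 1.5, z_7 = 1, h_7 = 2.5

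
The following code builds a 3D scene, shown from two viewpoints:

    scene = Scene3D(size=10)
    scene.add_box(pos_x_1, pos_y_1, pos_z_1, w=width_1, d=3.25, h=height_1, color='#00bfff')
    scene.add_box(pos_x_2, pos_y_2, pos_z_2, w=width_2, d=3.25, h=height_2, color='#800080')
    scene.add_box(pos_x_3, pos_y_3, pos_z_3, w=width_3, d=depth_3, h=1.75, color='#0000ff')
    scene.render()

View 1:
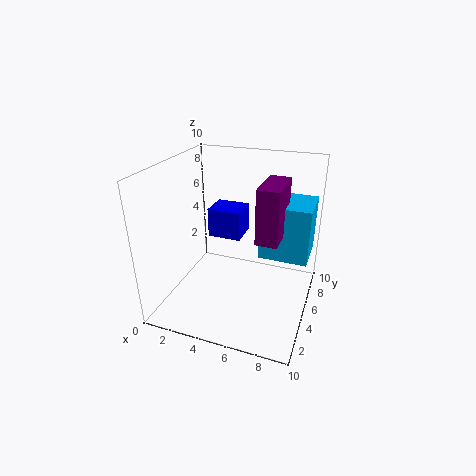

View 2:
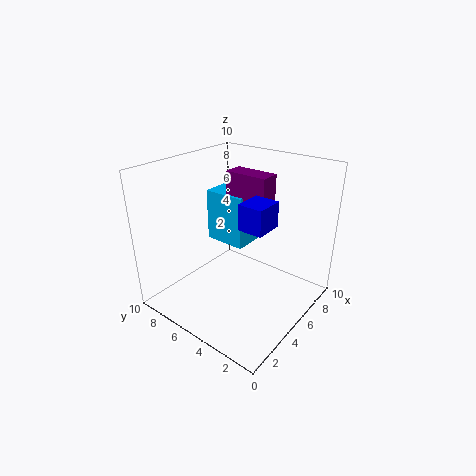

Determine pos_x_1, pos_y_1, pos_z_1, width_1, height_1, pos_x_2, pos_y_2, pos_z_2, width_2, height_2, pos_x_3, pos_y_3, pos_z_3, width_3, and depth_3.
pos_x_1 = 6.25; pos_y_1 = 5.75; pos_z_1 = 3.25; width_1 = 3.5; height_1 = 4; pos_x_2 = 6.5; pos_y_2 = 4; pos_z_2 = 5.25; width_2 = 1.5; height_2 = 3.75; pos_x_3 = 4; pos_y_3 = 2.5; pos_z_3 = 6.25; width_3 = 2; depth_3 = 1.75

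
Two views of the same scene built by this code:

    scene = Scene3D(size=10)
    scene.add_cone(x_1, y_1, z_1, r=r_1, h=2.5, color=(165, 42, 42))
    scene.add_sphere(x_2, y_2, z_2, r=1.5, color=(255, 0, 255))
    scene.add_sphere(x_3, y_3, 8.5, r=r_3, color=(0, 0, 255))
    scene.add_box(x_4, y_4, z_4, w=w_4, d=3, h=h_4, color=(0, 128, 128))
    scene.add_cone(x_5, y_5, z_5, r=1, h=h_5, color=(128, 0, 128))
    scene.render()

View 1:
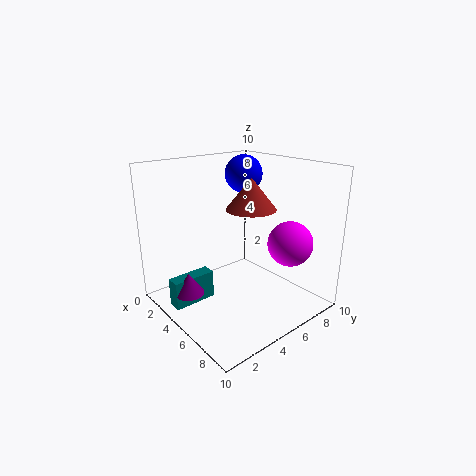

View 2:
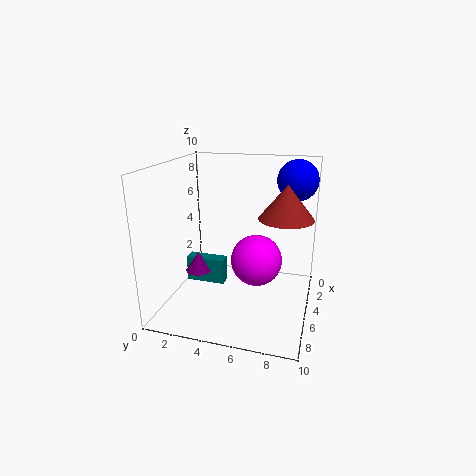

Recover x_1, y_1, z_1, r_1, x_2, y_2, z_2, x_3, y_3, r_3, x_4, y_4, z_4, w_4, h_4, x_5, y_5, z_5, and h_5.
x_1 = 3; y_1 = 8; z_1 = 6; r_1 = 2; x_2 = 8; y_2 = 7; z_2 = 5; x_3 = 1.5; y_3 = 8.5; r_3 = 1.5; x_4 = 3; y_4 = 0.5; z_4 = 0.5; w_4 = 1; h_4 = 2; x_5 = 4; y_5 = 1.5; z_5 = 1.5; h_5 = 1.5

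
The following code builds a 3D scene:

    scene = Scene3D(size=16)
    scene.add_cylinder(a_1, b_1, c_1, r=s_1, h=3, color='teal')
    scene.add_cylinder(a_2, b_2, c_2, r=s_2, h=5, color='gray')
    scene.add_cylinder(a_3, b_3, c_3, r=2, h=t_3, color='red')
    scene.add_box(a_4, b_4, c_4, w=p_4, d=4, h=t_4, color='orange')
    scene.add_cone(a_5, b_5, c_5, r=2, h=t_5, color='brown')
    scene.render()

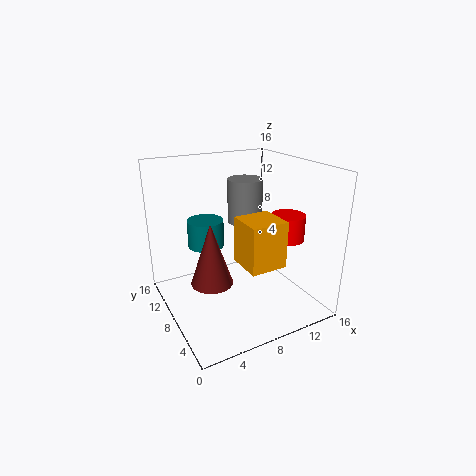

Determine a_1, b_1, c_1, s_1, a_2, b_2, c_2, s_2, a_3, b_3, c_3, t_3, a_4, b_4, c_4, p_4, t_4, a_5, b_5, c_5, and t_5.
a_1 = 5
b_1 = 10
c_1 = 7
s_1 = 2
a_2 = 10
b_2 = 10
c_2 = 9
s_2 = 2
a_3 = 14
b_3 = 7
c_3 = 7
t_3 = 3
a_4 = 7
b_4 = 3
c_4 = 6
p_4 = 4
t_4 = 5
a_5 = 3
b_5 = 4
c_5 = 6
t_5 = 6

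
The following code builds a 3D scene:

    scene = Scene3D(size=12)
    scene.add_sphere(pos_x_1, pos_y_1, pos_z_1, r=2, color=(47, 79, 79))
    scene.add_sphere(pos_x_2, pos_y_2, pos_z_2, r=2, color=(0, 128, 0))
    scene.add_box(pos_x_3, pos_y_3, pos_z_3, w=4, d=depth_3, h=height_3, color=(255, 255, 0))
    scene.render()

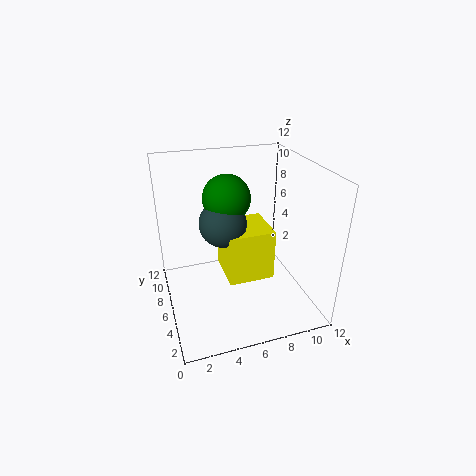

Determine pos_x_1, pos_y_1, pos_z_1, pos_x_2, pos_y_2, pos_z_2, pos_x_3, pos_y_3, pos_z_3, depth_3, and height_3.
pos_x_1 = 5
pos_y_1 = 7
pos_z_1 = 7
pos_x_2 = 5.5
pos_y_2 = 7.5
pos_z_2 = 9
pos_x_3 = 5
pos_y_3 = 5
pos_z_3 = 2
depth_3 = 4
height_3 = 4.5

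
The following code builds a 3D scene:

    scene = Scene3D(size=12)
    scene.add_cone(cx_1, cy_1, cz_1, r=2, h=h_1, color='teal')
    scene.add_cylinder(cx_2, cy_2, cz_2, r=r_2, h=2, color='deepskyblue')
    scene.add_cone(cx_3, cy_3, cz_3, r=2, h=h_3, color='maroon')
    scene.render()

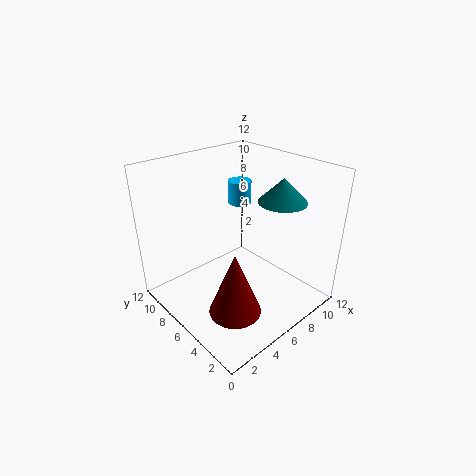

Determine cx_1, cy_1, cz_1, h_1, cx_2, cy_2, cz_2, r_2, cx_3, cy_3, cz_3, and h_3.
cx_1 = 9; cy_1 = 4; cz_1 = 9; h_1 = 2; cx_2 = 8; cy_2 = 8; cz_2 = 8; r_2 = 1; cx_3 = 3; cy_3 = 3; cz_3 = 2; h_3 = 5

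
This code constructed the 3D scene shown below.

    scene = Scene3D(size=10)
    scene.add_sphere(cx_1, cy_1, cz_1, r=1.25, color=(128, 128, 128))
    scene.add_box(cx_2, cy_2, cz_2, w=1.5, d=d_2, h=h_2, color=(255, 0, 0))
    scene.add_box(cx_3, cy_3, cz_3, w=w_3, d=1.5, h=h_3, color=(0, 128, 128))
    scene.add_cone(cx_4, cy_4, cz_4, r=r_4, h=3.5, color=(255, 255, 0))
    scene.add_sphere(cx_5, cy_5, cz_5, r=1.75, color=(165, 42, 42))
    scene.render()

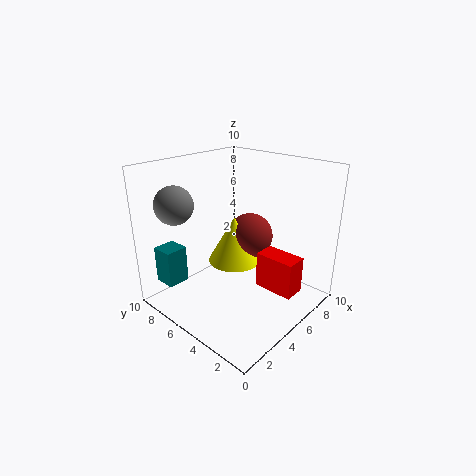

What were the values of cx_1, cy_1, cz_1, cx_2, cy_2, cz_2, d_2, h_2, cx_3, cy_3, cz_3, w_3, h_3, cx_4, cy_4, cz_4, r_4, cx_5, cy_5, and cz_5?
cx_1 = 1.5
cy_1 = 7.25
cz_1 = 7.75
cx_2 = 5.25
cy_2 = 0.75
cz_2 = 1.75
d_2 = 2.75
h_2 = 2.5
cx_3 = 0.5
cy_3 = 7
cz_3 = 2.25
w_3 = 1.5
h_3 = 2.5
cx_4 = 6.25
cy_4 = 6.5
cz_4 = 2.25
r_4 = 2
cx_5 = 7.5
cy_5 = 6
cz_5 = 4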